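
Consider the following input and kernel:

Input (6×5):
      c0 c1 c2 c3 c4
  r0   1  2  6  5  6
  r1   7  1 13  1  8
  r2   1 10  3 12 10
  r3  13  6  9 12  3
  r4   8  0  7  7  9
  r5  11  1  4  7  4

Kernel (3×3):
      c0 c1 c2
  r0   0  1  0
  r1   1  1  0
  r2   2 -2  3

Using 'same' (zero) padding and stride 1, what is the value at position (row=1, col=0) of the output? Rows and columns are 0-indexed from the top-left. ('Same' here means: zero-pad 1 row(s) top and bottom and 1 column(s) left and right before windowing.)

The receptive field on the zero-padded input at this output position is [0 1 2 / 0 7 1 / 0 1 10]. Elementwise product with the kernel and sum: 1·1 + 0·1 + 7·1 + 0·2 + 1·-2 + 10·3.

36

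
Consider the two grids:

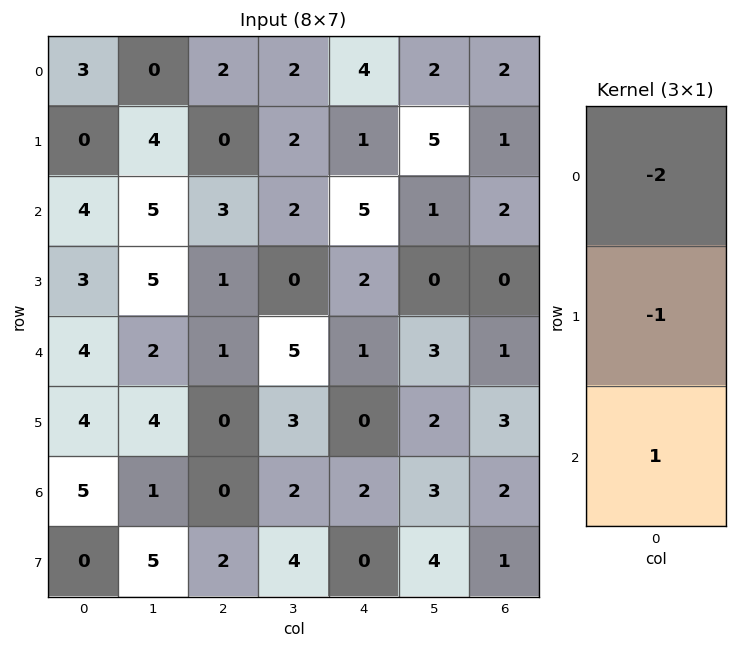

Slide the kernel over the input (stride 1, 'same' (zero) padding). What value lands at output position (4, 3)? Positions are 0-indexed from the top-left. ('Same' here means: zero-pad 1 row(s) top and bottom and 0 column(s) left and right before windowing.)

The receptive field on the zero-padded input at this output position is [0 / 5 / 3]. Elementwise product with the kernel and sum: 0·-2 + 5·-1 + 3·1.

-2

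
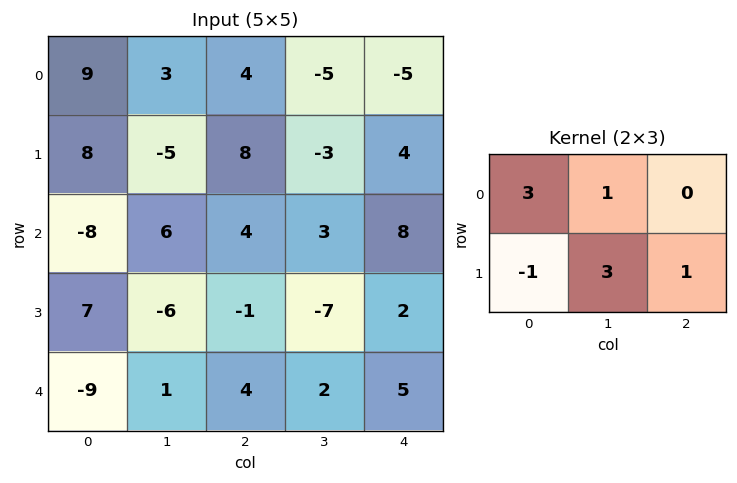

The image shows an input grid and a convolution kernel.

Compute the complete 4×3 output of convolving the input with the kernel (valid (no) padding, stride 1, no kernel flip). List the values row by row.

15 39 -6
49 2 34
-44 18 -3
31 -6 -3

Output[0,0]: The receptive field on the input at this output position is [9 3 4 / 8 -5 8]. Elementwise product with the kernel and sum: 9·3 + 3·1 + 8·-1 + -5·3 + 8·1.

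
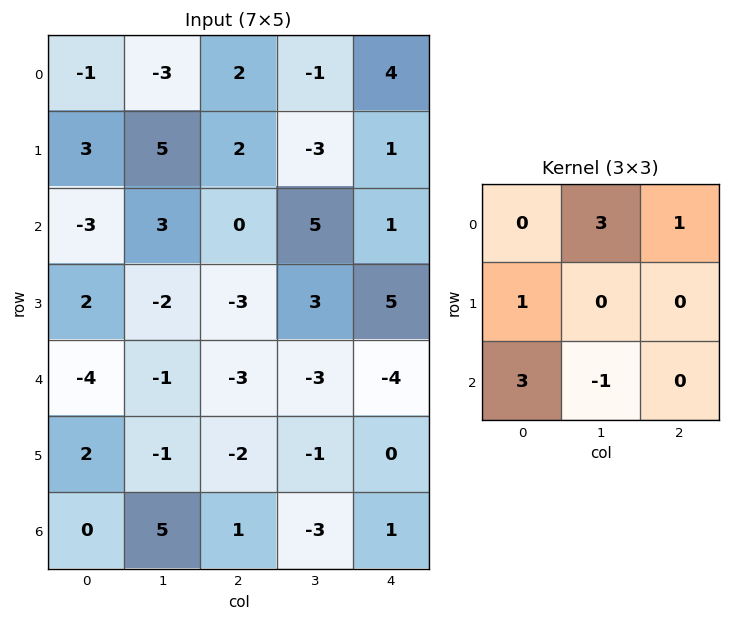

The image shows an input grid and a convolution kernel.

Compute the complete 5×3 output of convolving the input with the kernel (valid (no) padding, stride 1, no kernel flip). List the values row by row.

Output[0,0]: The receptive field on the input at this output position is [-1 -3 2 / 3 5 2 / -3 3 0]. Elementwise product with the kernel and sum: -3·3 + 2·1 + 3·1 + -3·3 + 3·-1.

-16 19 -2
22 3 -20
0 3 7
-6 -8 6
-9 1 -9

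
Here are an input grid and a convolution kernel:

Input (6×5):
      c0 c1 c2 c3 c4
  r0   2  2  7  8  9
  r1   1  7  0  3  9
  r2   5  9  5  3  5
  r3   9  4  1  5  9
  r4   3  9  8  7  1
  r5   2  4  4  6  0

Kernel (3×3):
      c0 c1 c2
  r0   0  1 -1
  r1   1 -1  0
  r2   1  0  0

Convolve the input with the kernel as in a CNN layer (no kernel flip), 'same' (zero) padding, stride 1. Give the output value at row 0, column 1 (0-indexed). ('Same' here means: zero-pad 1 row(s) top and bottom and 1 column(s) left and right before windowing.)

1

The receptive field on the zero-padded input at this output position is [0 0 0 / 2 2 7 / 1 7 0]. Elementwise product with the kernel and sum: 0·1 + 0·-1 + 2·1 + 2·-1 + 1·1.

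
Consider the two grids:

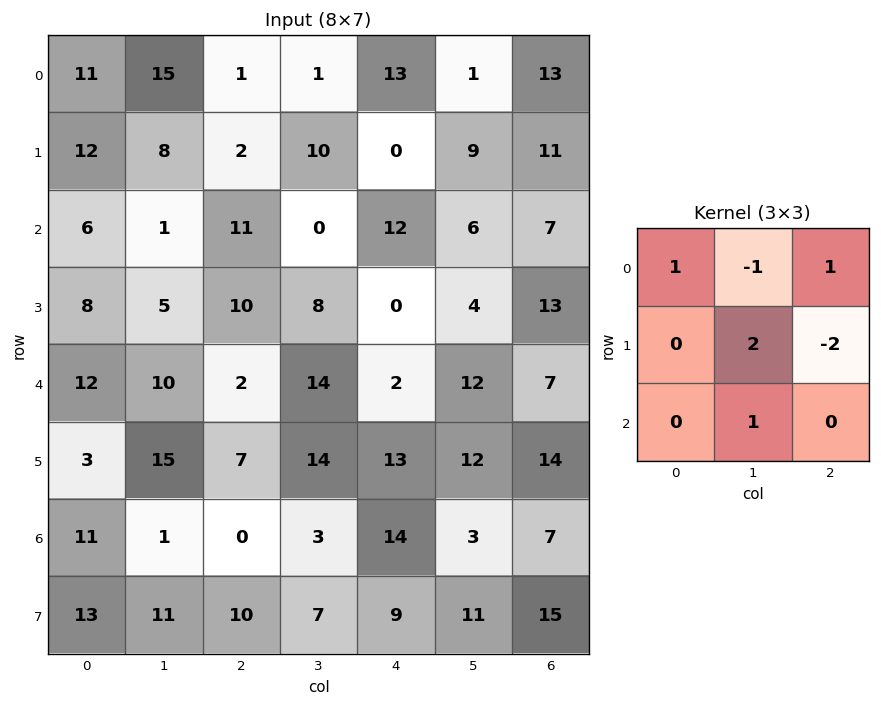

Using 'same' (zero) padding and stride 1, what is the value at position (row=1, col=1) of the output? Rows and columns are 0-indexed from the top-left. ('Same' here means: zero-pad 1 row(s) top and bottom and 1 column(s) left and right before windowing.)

The receptive field on the zero-padded input at this output position is [11 15 1 / 12 8 2 / 6 1 11]. Elementwise product with the kernel and sum: 11·1 + 15·-1 + 1·1 + 8·2 + 2·-2 + 1·1.

10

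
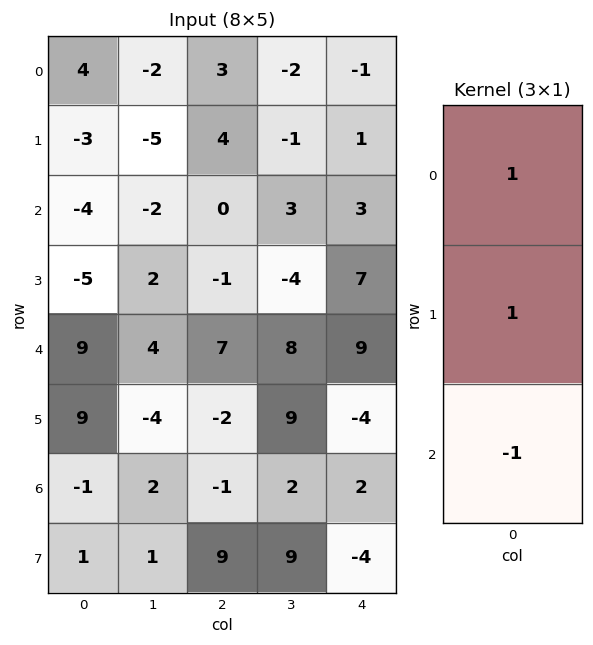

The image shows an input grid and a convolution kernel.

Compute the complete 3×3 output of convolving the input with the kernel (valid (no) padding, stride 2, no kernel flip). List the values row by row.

Output[0,0]: The receptive field on the input at this output position is [4 / -3 / -4]. Elementwise product with the kernel and sum: 4·1 + -3·1 + -4·-1.
Output[0,1]: The receptive field on the input at this output position is [3 / 4 / 0]. Elementwise product with the kernel and sum: 3·1 + 4·1 + 0·-1.

5 7 -3
-18 -8 1
19 6 3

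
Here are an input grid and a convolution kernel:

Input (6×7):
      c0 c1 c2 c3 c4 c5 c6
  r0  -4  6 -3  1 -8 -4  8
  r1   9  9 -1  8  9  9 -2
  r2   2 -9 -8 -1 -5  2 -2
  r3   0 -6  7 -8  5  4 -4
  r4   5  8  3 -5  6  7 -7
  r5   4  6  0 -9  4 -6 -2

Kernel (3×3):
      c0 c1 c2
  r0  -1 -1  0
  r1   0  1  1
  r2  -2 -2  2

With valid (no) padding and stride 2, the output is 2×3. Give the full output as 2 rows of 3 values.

Output[0,0]: The receptive field on the input at this output position is [-4 6 -3 / 9 9 -1 / 2 -9 -8]. Elementwise product with the kernel and sum: -4·-1 + 6·-1 + 9·1 + -1·1 + 2·-2 + -9·-2 + -8·2.
Output[0,1]: The receptive field on the input at this output position is [-3 1 -8 / -1 8 9 / -8 -1 -5]. Elementwise product with the kernel and sum: -3·-1 + 1·-1 + 8·1 + 9·1 + -8·-2 + -1·-2 + -5·2.

4 27 21
-12 22 -37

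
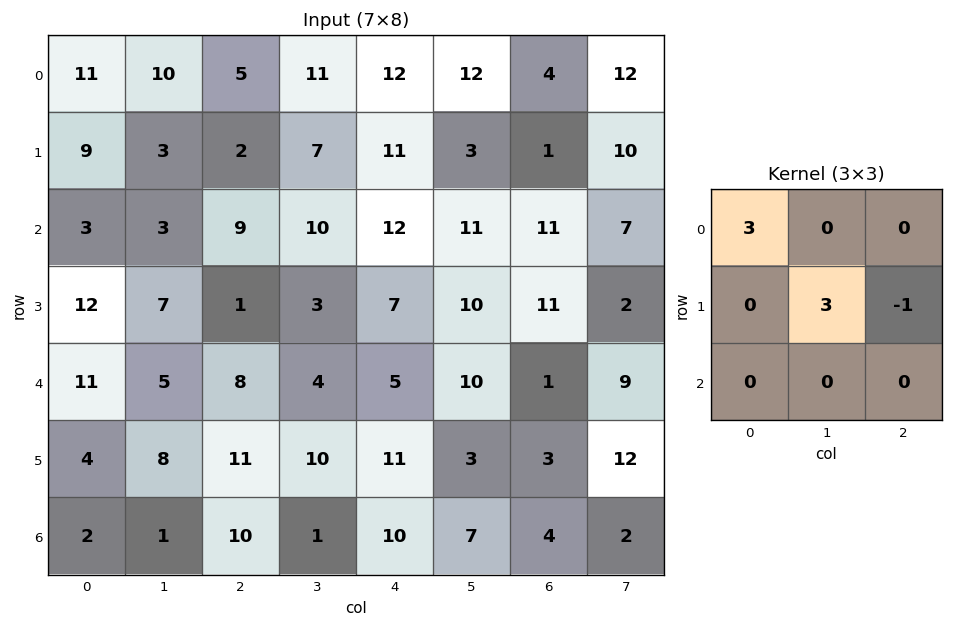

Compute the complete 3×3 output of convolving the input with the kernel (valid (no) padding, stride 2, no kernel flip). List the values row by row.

Output[0,0]: The receptive field on the input at this output position is [11 10 5 / 9 3 2 / 3 3 9]. Elementwise product with the kernel and sum: 11·3 + 3·3 + 2·-1.
Output[0,1]: The receptive field on the input at this output position is [5 11 12 / 2 7 11 / 9 10 12]. Elementwise product with the kernel and sum: 5·3 + 7·3 + 11·-1.

40 25 44
29 29 55
46 43 21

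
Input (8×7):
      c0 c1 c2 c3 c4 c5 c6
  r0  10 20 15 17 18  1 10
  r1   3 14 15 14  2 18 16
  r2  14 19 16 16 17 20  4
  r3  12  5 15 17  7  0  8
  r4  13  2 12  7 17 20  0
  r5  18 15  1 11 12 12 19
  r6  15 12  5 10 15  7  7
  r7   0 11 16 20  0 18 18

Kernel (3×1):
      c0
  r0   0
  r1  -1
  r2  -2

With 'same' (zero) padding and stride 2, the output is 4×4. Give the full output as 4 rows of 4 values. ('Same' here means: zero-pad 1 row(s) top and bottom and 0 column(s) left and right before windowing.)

Output[0,0]: The receptive field on the zero-padded input at this output position is [0 / 10 / 3]. Elementwise product with the kernel and sum: 10·-1 + 3·-2.
Output[0,1]: The receptive field on the zero-padded input at this output position is [0 / 15 / 15]. Elementwise product with the kernel and sum: 15·-1 + 15·-2.

-16 -45 -22 -42
-38 -46 -31 -20
-49 -14 -41 -38
-15 -37 -15 -43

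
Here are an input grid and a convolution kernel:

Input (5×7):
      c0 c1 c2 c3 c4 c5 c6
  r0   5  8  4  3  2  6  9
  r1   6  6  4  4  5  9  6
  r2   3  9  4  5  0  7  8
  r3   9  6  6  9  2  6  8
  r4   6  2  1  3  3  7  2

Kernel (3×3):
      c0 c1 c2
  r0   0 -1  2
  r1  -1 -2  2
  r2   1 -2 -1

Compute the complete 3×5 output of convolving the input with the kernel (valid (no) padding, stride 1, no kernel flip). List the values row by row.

-29 -8 -7 12 -21
-20 -18 -22 21 -13
-9 3 -33 3 -2

Output[0,0]: The receptive field on the input at this output position is [5 8 4 / 6 6 4 / 3 9 4]. Elementwise product with the kernel and sum: 8·-1 + 4·2 + 6·-1 + 6·-2 + 4·2 + 3·1 + 9·-2 + 4·-1.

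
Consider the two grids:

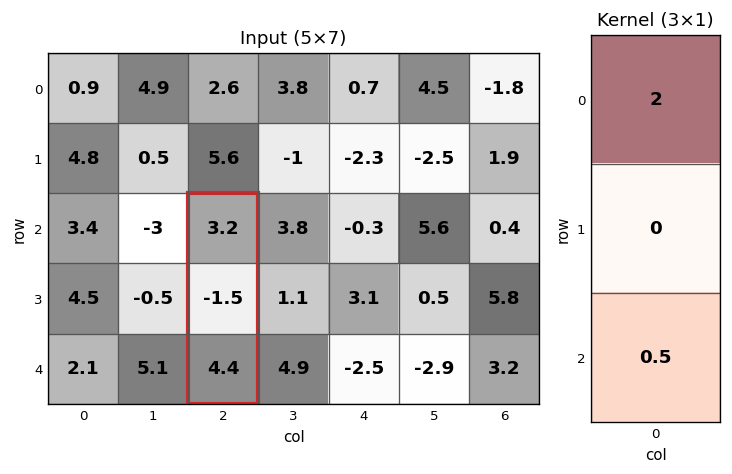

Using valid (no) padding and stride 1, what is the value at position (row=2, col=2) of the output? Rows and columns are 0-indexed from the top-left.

8.6

The receptive field on the input at this output position is [3.2 / -1.5 / 4.4]. Elementwise product with the kernel and sum: 3.2·2 + 4.4·0.5.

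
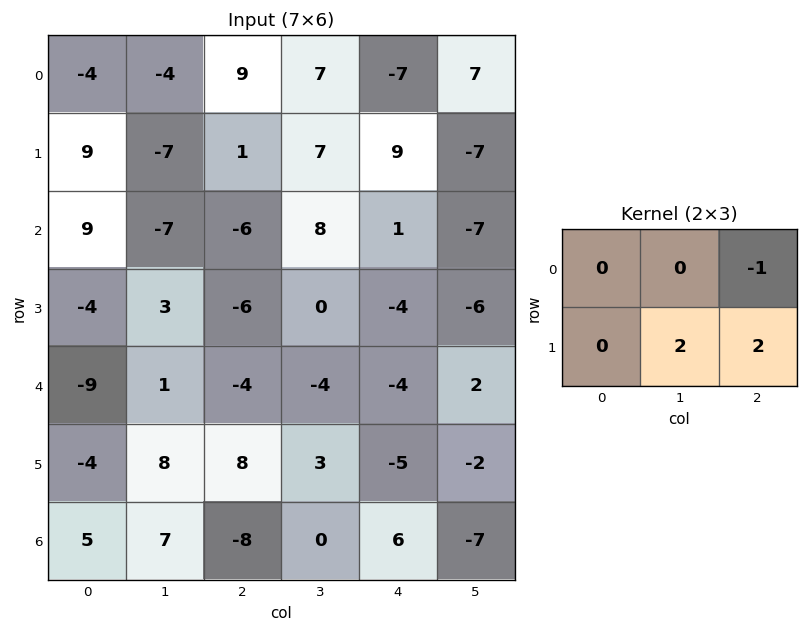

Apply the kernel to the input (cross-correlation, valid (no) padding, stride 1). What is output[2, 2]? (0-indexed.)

-9

The receptive field on the input at this output position is [-6 8 1 / -6 0 -4]. Elementwise product with the kernel and sum: 1·-1 + 0·2 + -4·2.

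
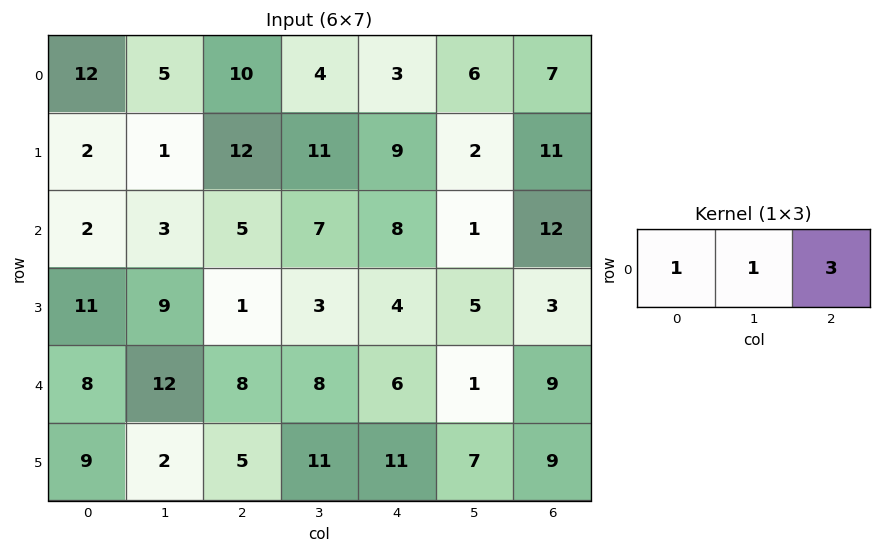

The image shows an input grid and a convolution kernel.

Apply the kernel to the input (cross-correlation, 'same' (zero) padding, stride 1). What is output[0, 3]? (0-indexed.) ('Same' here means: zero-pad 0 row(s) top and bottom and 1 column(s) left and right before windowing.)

The receptive field on the zero-padded input at this output position is [10 4 3]. Elementwise product with the kernel and sum: 10·1 + 4·1 + 3·3.

23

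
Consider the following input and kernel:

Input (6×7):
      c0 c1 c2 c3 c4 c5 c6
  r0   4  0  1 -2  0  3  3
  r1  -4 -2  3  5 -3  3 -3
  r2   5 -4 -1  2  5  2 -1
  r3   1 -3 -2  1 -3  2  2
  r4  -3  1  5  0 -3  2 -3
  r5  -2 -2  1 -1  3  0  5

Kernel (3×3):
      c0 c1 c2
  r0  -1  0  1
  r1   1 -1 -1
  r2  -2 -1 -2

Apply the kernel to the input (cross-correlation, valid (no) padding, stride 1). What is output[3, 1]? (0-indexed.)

5

The receptive field on the input at this output position is [-3 -2 1 / 1 5 0 / -2 1 -1]. Elementwise product with the kernel and sum: -3·-1 + 1·1 + 1·1 + 5·-1 + 0·-1 + -2·-2 + 1·-1 + -1·-2.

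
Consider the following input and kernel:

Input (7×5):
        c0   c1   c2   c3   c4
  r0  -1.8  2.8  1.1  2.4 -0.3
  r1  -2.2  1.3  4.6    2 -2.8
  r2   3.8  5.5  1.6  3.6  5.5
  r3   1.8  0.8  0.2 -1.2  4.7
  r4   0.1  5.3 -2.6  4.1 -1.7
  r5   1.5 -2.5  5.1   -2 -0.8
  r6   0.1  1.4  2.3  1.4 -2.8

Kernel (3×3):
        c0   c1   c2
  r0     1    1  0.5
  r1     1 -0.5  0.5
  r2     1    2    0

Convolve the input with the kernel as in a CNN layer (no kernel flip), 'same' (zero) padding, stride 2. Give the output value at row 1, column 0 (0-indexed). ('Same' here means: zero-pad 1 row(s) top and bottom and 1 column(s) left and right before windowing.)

The receptive field on the zero-padded input at this output position is [0 -2.2 1.3 / 0 3.8 5.5 / 0 1.8 0.8]. Elementwise product with the kernel and sum: 0·1 + -2.2·1 + 1.3·0.5 + 0·1 + 3.8·-0.5 + 5.5·0.5 + 0·1 + 1.8·2.

2.9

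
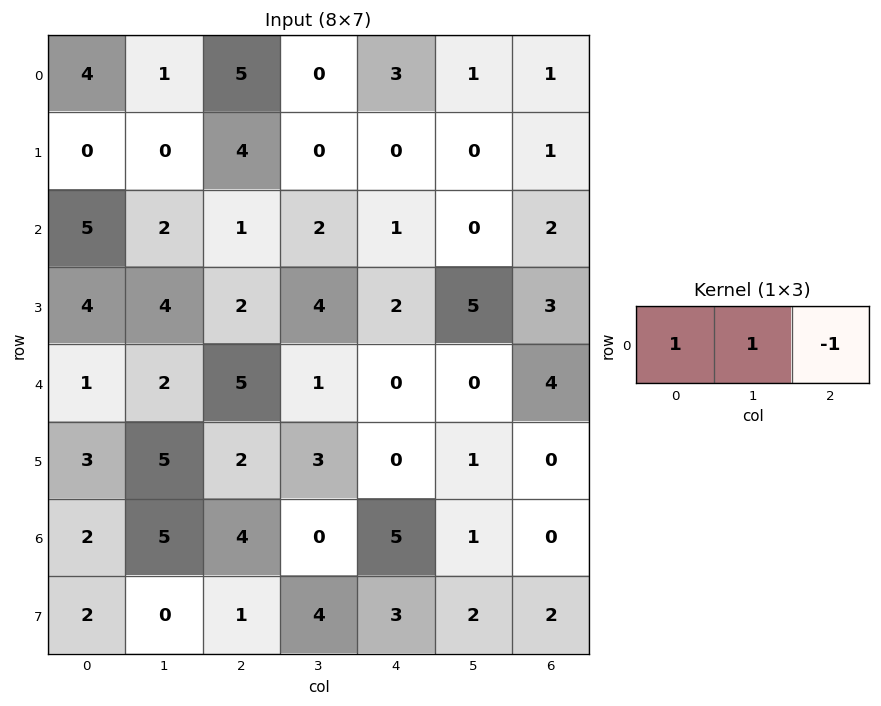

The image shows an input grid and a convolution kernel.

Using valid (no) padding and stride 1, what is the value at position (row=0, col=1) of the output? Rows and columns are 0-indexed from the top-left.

6

The receptive field on the input at this output position is [1 5 0]. Elementwise product with the kernel and sum: 1·1 + 5·1 + 0·-1.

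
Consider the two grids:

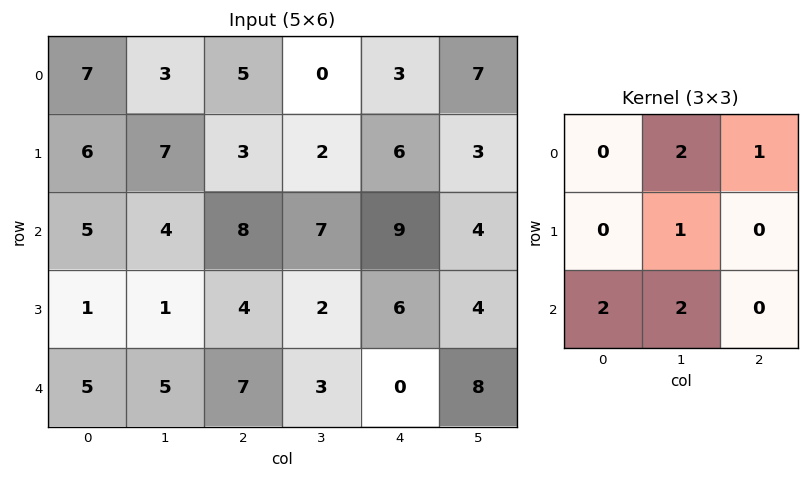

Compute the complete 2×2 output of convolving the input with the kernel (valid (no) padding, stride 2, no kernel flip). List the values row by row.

Output[0,0]: The receptive field on the input at this output position is [7 3 5 / 6 7 3 / 5 4 8]. Elementwise product with the kernel and sum: 3·2 + 5·1 + 7·1 + 5·2 + 4·2.

36 35
37 45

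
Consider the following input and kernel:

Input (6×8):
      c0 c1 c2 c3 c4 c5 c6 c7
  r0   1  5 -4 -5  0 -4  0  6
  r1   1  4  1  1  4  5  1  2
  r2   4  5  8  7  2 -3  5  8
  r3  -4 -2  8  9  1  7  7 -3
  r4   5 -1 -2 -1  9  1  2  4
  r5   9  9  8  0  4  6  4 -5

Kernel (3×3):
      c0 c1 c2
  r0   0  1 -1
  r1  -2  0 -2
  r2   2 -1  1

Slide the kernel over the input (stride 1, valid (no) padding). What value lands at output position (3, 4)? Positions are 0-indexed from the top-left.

-16

The receptive field on the input at this output position is [1 7 7 / 9 1 2 / 4 6 4]. Elementwise product with the kernel and sum: 7·1 + 7·-1 + 9·-2 + 2·-2 + 4·2 + 6·-1 + 4·1.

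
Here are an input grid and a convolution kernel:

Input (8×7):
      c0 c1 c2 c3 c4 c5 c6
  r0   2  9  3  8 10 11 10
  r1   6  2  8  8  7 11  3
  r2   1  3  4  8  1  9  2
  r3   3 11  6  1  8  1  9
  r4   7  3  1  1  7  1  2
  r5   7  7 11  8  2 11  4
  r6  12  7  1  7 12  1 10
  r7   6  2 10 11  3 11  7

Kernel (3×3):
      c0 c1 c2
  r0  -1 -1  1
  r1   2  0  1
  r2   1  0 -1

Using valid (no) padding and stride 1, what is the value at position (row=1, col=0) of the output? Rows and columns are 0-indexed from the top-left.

The receptive field on the input at this output position is [6 2 8 / 1 3 4 / 3 11 6]. Elementwise product with the kernel and sum: 6·-1 + 2·-1 + 8·1 + 1·2 + 4·1 + 3·1 + 6·-1.

3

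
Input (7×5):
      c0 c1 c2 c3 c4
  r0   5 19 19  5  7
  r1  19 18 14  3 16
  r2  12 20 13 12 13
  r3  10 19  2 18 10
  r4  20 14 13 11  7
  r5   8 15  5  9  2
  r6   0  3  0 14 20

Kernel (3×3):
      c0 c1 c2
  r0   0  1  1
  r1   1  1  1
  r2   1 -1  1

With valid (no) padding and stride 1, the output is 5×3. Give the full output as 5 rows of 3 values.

Output[0,0]: The receptive field on the input at this output position is [5 19 19 / 19 18 14 / 12 20 13]. Elementwise product with the kernel and sum: 19·1 + 19·1 + 19·1 + 18·1 + 14·1 + 12·1 + 20·-1 + 13·1.

94 78 59
70 97 51
83 76 64
66 77 57
52 70 40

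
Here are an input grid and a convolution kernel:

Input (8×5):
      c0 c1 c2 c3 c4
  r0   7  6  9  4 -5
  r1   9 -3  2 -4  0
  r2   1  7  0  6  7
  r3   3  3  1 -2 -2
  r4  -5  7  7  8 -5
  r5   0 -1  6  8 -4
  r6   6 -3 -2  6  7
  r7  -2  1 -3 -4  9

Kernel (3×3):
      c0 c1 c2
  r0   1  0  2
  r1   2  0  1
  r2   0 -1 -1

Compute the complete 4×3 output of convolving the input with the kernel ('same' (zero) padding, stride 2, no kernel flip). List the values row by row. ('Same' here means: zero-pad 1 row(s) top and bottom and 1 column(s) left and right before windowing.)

0 18 8
-5 10 10
14 7 18
-4 22 11

Output[0,0]: The receptive field on the zero-padded input at this output position is [0 0 0 / 0 7 6 / 0 9 -3]. Elementwise product with the kernel and sum: 0·1 + 0·2 + 0·2 + 6·1 + 9·-1 + -3·-1.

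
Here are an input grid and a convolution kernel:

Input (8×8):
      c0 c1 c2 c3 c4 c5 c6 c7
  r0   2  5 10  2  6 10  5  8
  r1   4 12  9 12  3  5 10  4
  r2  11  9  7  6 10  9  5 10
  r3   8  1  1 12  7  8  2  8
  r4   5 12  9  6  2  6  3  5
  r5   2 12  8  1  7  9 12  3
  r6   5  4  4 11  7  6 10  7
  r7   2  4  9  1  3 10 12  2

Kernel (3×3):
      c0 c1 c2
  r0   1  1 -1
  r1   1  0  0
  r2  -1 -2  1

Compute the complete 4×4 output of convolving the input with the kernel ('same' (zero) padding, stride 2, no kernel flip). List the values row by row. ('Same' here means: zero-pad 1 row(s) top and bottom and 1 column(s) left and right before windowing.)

Output[0,0]: The receptive field on the zero-padded input at this output position is [0 0 0 / 0 2 5 / 0 4 12]. Elementwise product with the kernel and sum: 0·1 + 0·1 + 0·-1 + 0·1 + 0·-1 + 4·-2 + 12·1.

4 -13 -11 -11
-23 27 -2 16
15 -25 11 -22
-10 2 13 -8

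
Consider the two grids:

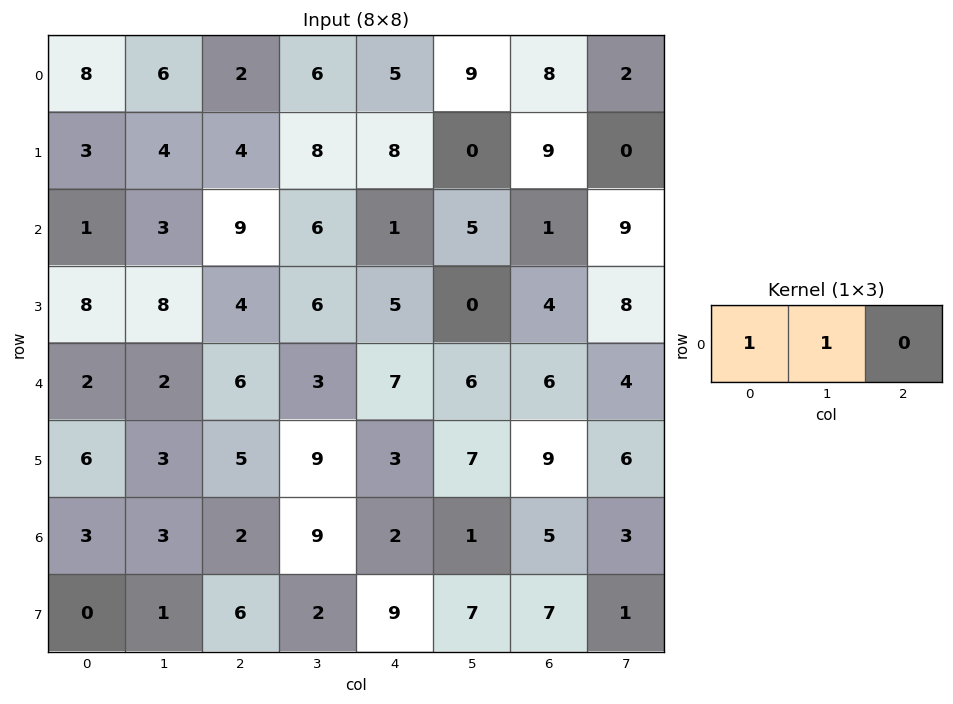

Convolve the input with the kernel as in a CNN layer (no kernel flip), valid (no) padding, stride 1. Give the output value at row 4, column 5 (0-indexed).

The receptive field on the input at this output position is [6 6 4]. Elementwise product with the kernel and sum: 6·1 + 6·1.

12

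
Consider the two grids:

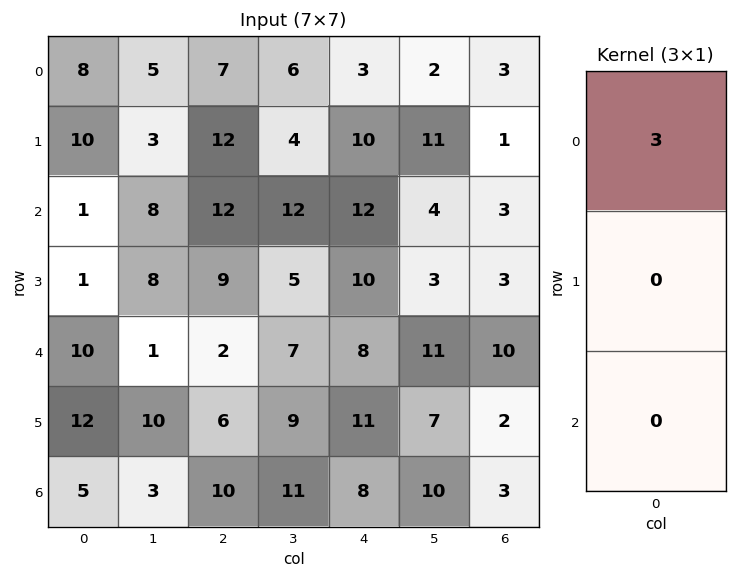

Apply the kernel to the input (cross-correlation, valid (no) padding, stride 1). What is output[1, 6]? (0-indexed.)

3

The receptive field on the input at this output position is [1 / 3 / 3]. Elementwise product with the kernel and sum: 1·3.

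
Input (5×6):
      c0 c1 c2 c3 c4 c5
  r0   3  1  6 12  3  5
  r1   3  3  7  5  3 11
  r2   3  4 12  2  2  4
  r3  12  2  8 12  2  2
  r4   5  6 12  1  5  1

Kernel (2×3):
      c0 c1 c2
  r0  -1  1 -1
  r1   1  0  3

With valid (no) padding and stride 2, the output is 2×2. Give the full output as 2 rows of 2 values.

Output[0,0]: The receptive field on the input at this output position is [3 1 6 / 3 3 7]. Elementwise product with the kernel and sum: 3·-1 + 1·1 + 6·-1 + 3·1 + 7·3.
Output[0,1]: The receptive field on the input at this output position is [6 12 3 / 7 5 3]. Elementwise product with the kernel and sum: 6·-1 + 12·1 + 3·-1 + 7·1 + 3·3.

16 19
25 2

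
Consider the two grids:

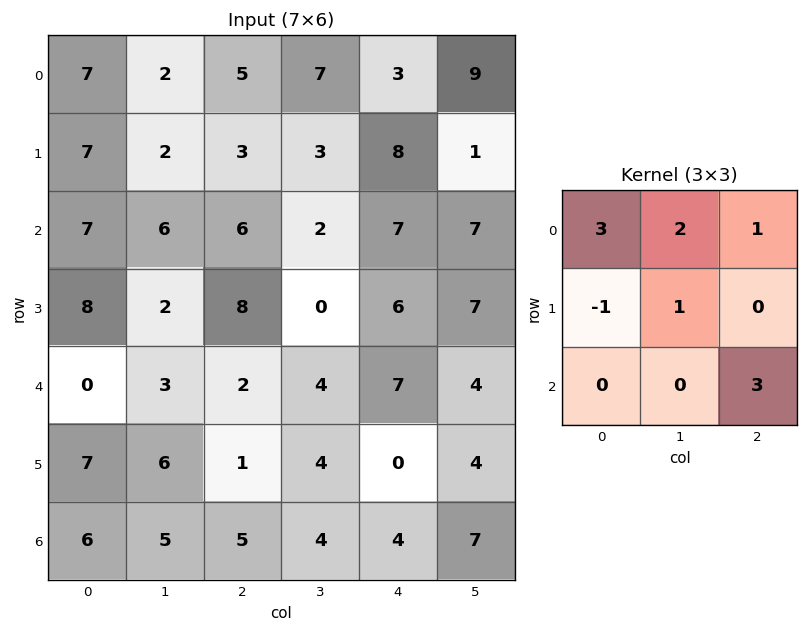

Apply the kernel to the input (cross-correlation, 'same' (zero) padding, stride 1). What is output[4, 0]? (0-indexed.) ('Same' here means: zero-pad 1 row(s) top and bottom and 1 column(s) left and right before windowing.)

The receptive field on the zero-padded input at this output position is [0 8 2 / 0 0 3 / 0 7 6]. Elementwise product with the kernel and sum: 0·3 + 8·2 + 2·1 + 0·-1 + 0·1 + 6·3.

36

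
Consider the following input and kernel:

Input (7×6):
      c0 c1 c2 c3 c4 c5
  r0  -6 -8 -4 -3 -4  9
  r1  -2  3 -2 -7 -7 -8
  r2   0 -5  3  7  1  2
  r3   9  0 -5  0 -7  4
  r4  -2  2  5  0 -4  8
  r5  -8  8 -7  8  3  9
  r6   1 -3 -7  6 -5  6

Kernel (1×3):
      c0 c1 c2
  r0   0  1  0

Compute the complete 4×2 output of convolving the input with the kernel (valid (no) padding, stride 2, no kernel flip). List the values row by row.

Output[0,0]: The receptive field on the input at this output position is [-6 -8 -4]. Elementwise product with the kernel and sum: -8·1.

-8 -3
-5 7
2 0
-3 6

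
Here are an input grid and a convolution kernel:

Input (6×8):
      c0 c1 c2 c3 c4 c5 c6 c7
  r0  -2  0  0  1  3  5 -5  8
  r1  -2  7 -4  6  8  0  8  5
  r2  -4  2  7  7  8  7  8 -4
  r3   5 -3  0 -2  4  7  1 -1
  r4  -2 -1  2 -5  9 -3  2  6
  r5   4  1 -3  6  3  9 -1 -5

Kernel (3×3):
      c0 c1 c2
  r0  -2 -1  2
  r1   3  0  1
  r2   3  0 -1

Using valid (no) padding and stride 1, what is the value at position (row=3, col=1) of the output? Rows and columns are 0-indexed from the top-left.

The receptive field on the input at this output position is [-3 0 -2 / -1 2 -5 / 1 -3 6]. Elementwise product with the kernel and sum: -3·-2 + 0·-1 + -2·2 + -1·3 + -5·1 + 1·3 + 6·-1.

-9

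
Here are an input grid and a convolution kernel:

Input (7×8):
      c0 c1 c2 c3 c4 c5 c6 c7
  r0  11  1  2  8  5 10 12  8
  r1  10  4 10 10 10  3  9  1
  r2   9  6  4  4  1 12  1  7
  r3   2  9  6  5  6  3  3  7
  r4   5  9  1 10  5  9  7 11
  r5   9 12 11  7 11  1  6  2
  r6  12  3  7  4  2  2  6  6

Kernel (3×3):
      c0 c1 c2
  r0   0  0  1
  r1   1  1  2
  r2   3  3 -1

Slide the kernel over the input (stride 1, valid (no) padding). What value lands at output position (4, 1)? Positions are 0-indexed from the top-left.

The receptive field on the input at this output position is [9 1 10 / 12 11 7 / 3 7 4]. Elementwise product with the kernel and sum: 10·1 + 12·1 + 11·1 + 7·2 + 3·3 + 7·3 + 4·-1.

73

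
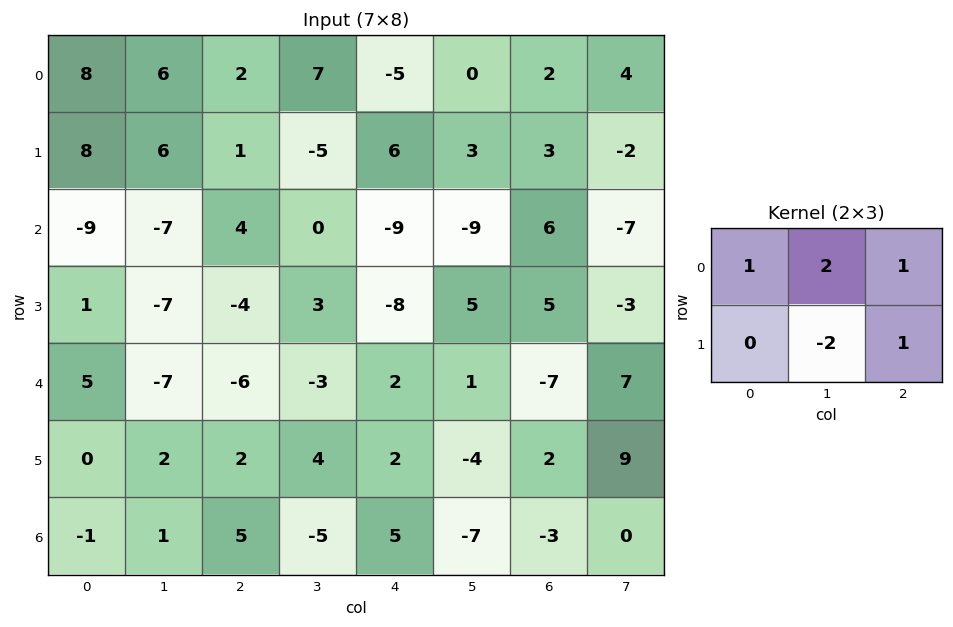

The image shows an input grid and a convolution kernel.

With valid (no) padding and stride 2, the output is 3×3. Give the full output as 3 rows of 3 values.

11 27 -6
-9 -19 -26
-17 -16 7

Output[0,0]: The receptive field on the input at this output position is [8 6 2 / 8 6 1]. Elementwise product with the kernel and sum: 8·1 + 6·2 + 2·1 + 6·-2 + 1·1.
Output[0,1]: The receptive field on the input at this output position is [2 7 -5 / 1 -5 6]. Elementwise product with the kernel and sum: 2·1 + 7·2 + -5·1 + -5·-2 + 6·1.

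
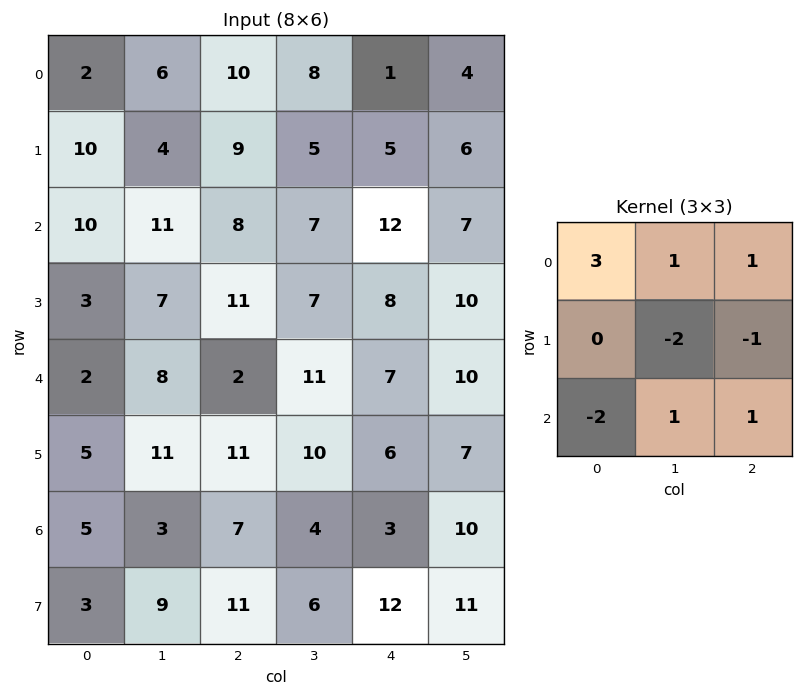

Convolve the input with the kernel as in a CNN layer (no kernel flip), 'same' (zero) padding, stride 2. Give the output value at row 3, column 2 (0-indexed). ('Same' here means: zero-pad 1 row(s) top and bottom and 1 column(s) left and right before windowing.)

38

The receptive field on the zero-padded input at this output position is [10 6 7 / 4 3 10 / 6 12 11]. Elementwise product with the kernel and sum: 10·3 + 6·1 + 7·1 + 3·-2 + 10·-1 + 6·-2 + 12·1 + 11·1.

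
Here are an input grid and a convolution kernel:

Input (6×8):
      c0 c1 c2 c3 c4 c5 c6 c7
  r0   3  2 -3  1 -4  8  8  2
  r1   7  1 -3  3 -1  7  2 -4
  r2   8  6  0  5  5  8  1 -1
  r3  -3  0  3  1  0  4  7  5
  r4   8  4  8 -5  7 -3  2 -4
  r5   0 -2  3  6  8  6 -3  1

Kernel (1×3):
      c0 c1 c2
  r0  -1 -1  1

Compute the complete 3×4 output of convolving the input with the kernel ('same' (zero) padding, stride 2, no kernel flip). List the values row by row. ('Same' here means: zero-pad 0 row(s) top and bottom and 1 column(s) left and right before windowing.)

Output[0,0]: The receptive field on the zero-padded input at this output position is [0 3 2]. Elementwise product with the kernel and sum: 0·-1 + 3·-1 + 2·1.

-1 2 11 -14
-2 -1 -2 -10
-4 -17 -5 -3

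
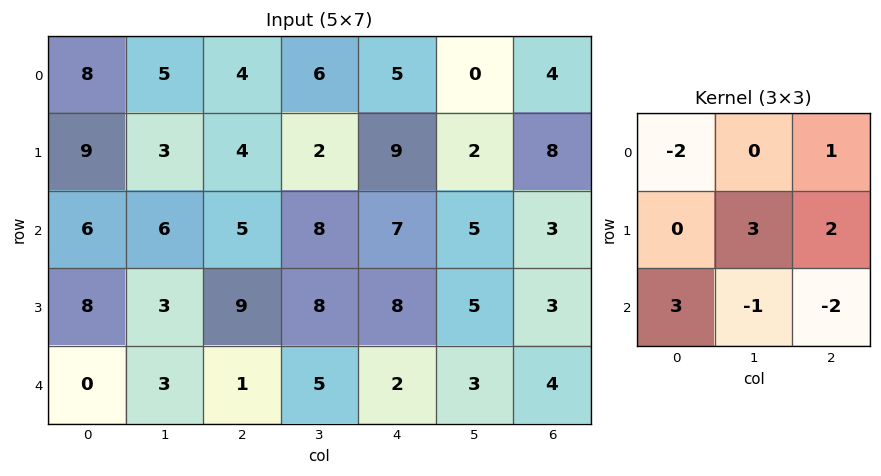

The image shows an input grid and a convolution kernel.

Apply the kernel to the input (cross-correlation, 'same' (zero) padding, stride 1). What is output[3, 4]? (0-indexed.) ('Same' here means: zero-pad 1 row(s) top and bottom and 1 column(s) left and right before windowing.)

30

The receptive field on the zero-padded input at this output position is [8 7 5 / 8 8 5 / 5 2 3]. Elementwise product with the kernel and sum: 8·-2 + 5·1 + 8·3 + 5·2 + 5·3 + 2·-1 + 3·-2.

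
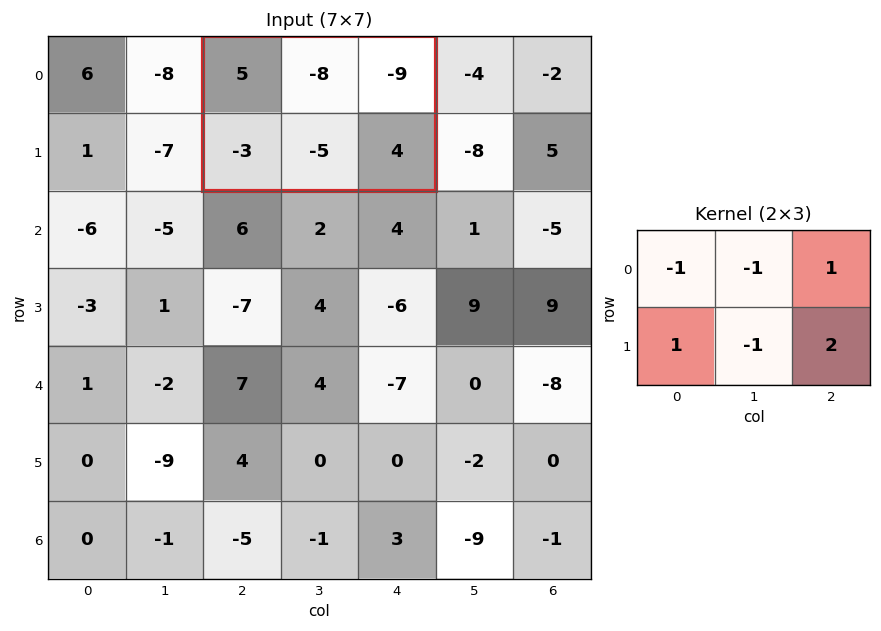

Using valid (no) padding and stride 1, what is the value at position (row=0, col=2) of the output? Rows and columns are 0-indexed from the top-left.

The receptive field on the input at this output position is [5 -8 -9 / -3 -5 4]. Elementwise product with the kernel and sum: 5·-1 + -8·-1 + -9·1 + -3·1 + -5·-1 + 4·2.

4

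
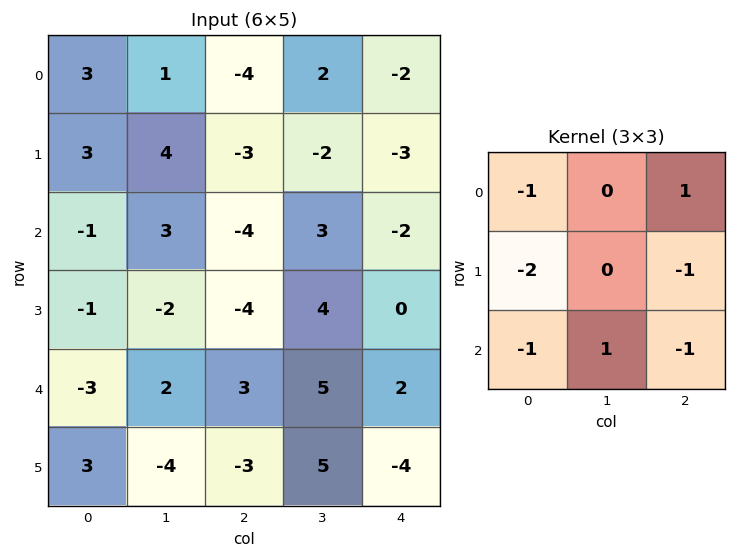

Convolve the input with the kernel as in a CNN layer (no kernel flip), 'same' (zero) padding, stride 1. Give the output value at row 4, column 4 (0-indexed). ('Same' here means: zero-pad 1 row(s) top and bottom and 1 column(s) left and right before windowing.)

The receptive field on the zero-padded input at this output position is [4 0 0 / 5 2 0 / 5 -4 0]. Elementwise product with the kernel and sum: 4·-1 + 0·1 + 5·-2 + 0·-1 + 5·-1 + -4·1 + 0·-1.

-23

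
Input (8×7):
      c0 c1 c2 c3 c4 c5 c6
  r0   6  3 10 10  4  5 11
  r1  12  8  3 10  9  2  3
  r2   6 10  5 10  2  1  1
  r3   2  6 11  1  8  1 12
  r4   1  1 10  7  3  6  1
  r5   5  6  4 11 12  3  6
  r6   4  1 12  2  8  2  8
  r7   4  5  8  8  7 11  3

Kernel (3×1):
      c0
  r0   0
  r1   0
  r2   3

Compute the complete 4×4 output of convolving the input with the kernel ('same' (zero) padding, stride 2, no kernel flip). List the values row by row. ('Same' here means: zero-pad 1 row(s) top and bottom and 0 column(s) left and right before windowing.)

Output[0,0]: The receptive field on the zero-padded input at this output position is [0 / 6 / 12]. Elementwise product with the kernel and sum: 12·3.

36 9 27 9
6 33 24 36
15 12 36 18
12 24 21 9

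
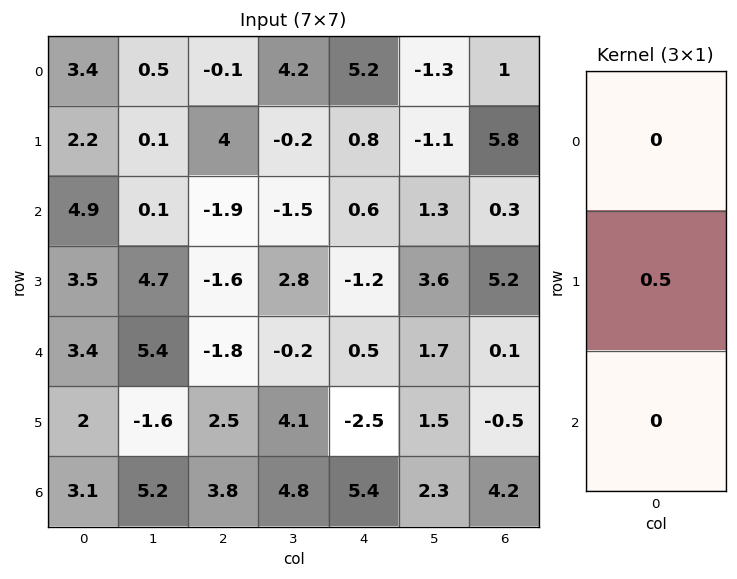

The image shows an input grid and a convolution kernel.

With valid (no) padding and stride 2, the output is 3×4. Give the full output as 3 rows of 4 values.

1.1 2 0.4 2.9
1.75 -0.8 -0.6 2.6
1 1.25 -1.25 -0.25

Output[0,0]: The receptive field on the input at this output position is [3.4 / 2.2 / 4.9]. Elementwise product with the kernel and sum: 2.2·0.5.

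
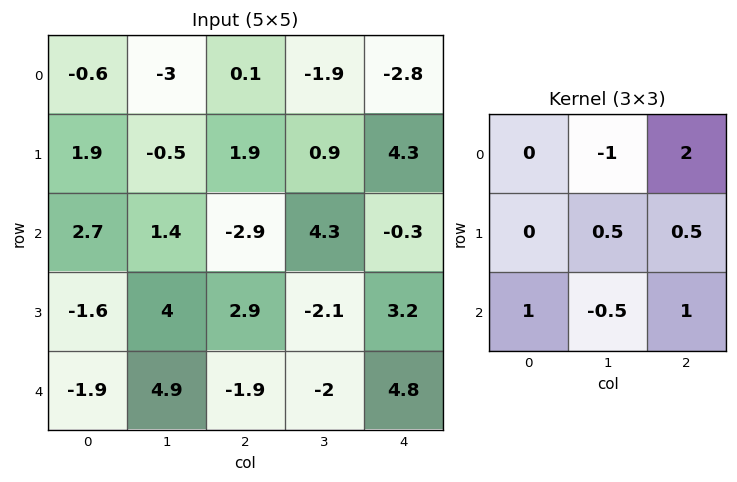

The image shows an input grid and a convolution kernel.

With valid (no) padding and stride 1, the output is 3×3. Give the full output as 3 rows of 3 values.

Output[0,0]: The receptive field on the input at this output position is [-0.6 -3 0.1 / 1.9 -0.5 1.9 / 2.7 1.4 -2.9]. Elementwise product with the kernel and sum: -3·-1 + 0.1·2 + -0.5·0.5 + 1.9·0.5 + 2.7·1 + 1.4·-0.5 + -2.9·1.

3 4.65 -6.45
2.85 1.05 16.85
-10 15.75 -0.45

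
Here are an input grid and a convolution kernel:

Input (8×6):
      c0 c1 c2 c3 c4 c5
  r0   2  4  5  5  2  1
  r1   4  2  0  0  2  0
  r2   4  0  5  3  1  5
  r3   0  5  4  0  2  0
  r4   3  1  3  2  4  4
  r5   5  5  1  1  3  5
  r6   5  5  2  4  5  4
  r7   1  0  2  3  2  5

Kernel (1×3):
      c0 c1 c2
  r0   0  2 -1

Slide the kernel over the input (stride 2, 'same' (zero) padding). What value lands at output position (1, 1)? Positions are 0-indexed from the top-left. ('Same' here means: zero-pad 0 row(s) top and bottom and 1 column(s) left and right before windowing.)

The receptive field on the zero-padded input at this output position is [0 5 3]. Elementwise product with the kernel and sum: 5·2 + 3·-1.

7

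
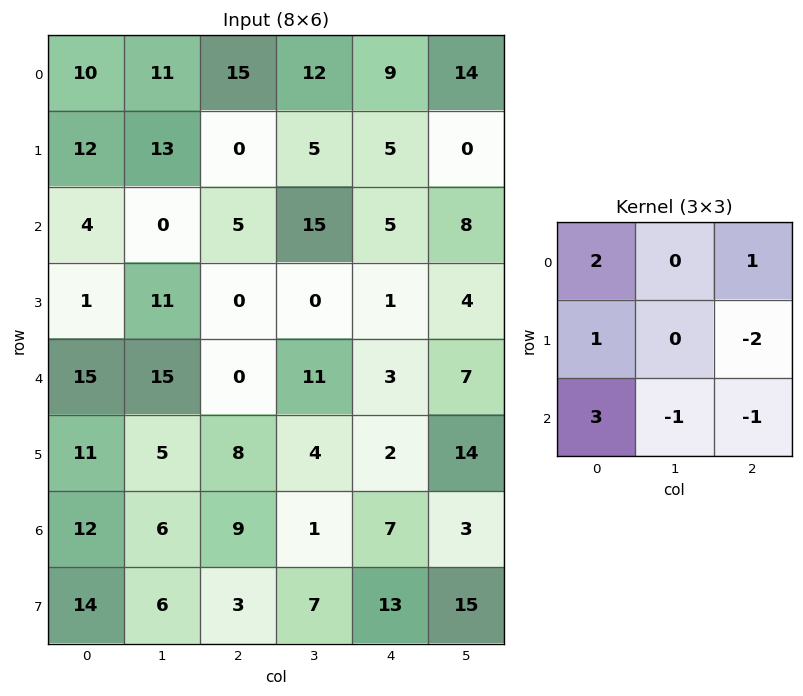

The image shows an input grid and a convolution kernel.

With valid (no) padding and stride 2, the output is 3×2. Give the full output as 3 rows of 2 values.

Output[0,0]: The receptive field on the input at this output position is [10 11 15 / 12 13 0 / 4 0 5]. Elementwise product with the kernel and sum: 10·2 + 15·1 + 12·1 + 0·-2 + 4·3 + 0·-1 + 5·-1.

54 24
44 -1
46 26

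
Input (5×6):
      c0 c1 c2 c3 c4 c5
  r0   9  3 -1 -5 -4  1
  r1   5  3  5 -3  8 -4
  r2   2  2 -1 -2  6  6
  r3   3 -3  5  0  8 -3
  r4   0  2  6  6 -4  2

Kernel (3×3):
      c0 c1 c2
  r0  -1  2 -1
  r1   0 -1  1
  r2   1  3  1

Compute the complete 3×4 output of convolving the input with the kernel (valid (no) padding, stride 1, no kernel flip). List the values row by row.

Output[0,0]: The receptive field on the input at this output position is [9 3 -1 / 5 3 5 / 2 2 -1]. Elementwise product with the kernel and sum: 9·-1 + 3·2 + -1·-1 + 3·-1 + 5·1 + 2·1 + 2·3 + -1·1.

7 -11 5 6
-8 21 2 44
23 19 19 -7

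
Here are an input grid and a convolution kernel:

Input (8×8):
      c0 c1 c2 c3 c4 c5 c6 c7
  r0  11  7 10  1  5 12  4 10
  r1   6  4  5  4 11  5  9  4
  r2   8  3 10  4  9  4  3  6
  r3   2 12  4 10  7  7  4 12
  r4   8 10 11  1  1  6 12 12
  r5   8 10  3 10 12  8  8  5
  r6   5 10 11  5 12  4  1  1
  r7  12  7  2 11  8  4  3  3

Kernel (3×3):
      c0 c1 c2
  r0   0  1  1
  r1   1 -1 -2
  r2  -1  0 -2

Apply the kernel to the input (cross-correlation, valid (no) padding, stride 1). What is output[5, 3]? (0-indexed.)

The receptive field on the input at this output position is [10 12 8 / 5 12 4 / 11 8 4]. Elementwise product with the kernel and sum: 12·1 + 8·1 + 5·1 + 12·-1 + 4·-2 + 11·-1 + 4·-2.

-14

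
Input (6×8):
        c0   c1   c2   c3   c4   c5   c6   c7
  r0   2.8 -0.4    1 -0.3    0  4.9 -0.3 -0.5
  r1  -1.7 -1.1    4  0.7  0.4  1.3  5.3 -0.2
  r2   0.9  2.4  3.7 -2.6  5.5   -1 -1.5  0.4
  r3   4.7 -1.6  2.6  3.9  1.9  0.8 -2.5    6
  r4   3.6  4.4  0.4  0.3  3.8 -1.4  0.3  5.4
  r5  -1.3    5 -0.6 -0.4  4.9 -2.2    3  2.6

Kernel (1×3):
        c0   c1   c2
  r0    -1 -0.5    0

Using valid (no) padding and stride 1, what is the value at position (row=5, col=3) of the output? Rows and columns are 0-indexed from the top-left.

The receptive field on the input at this output position is [-0.4 4.9 -2.2]. Elementwise product with the kernel and sum: -0.4·-1 + 4.9·-0.5.

-2.05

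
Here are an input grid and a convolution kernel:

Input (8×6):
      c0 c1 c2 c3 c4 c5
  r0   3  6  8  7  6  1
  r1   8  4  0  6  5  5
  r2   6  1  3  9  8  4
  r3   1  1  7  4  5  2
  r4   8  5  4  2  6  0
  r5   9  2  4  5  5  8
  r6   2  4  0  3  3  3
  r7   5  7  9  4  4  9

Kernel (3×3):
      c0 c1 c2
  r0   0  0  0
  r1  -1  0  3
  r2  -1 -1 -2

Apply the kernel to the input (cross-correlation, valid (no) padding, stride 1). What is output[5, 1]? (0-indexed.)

-19

The receptive field on the input at this output position is [2 4 5 / 4 0 3 / 7 9 4]. Elementwise product with the kernel and sum: 4·-1 + 3·3 + 7·-1 + 9·-1 + 4·-2.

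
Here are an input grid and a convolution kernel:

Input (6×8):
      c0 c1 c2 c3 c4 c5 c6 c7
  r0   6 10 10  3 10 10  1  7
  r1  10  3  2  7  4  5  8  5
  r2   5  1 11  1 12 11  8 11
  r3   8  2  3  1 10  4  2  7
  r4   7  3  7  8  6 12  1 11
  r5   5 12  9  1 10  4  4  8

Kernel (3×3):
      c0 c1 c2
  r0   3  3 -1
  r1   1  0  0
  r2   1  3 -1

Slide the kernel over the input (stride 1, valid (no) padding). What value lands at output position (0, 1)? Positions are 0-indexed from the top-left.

The receptive field on the input at this output position is [10 10 3 / 3 2 7 / 1 11 1]. Elementwise product with the kernel and sum: 10·3 + 10·3 + 3·-1 + 3·1 + 1·1 + 11·3 + 1·-1.

93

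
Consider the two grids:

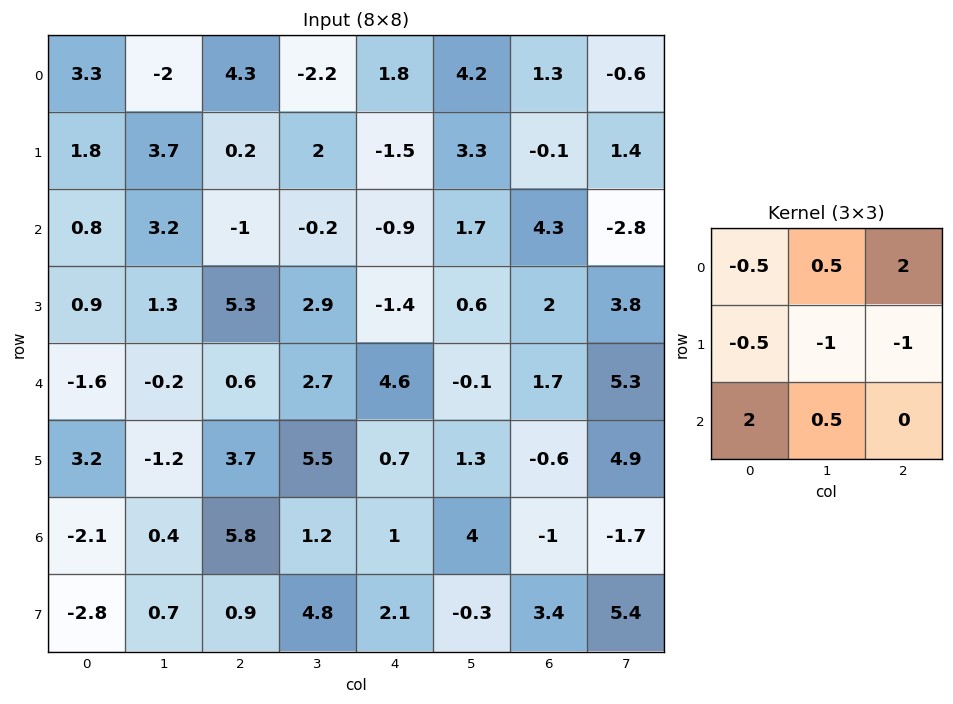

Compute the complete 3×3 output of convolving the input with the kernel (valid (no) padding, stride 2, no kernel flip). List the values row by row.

4.35 -2.35 0.4
-11.15 -3 17.15
-6.2 14.4 4

Output[0,0]: The receptive field on the input at this output position is [3.3 -2 4.3 / 1.8 3.7 0.2 / 0.8 3.2 -1]. Elementwise product with the kernel and sum: 3.3·-0.5 + -2·0.5 + 4.3·2 + 1.8·-0.5 + 3.7·-1 + 0.2·-1 + 0.8·2 + 3.2·0.5.
Output[0,1]: The receptive field on the input at this output position is [4.3 -2.2 1.8 / 0.2 2 -1.5 / -1 -0.2 -0.9]. Elementwise product with the kernel and sum: 4.3·-0.5 + -2.2·0.5 + 1.8·2 + 0.2·-0.5 + 2·-1 + -1.5·-1 + -1·2 + -0.2·0.5.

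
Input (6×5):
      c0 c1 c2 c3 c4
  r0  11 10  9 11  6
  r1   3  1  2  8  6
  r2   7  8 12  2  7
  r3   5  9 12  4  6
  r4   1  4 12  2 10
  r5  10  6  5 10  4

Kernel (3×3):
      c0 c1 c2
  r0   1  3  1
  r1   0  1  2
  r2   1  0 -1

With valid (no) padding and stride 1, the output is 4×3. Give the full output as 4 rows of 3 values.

50 72 73
33 36 54
65 68 43
77 61 53

Output[0,0]: The receptive field on the input at this output position is [11 10 9 / 3 1 2 / 7 8 12]. Elementwise product with the kernel and sum: 11·1 + 10·3 + 9·1 + 1·1 + 2·2 + 7·1 + 12·-1.
Output[0,1]: The receptive field on the input at this output position is [10 9 11 / 1 2 8 / 8 12 2]. Elementwise product with the kernel and sum: 10·1 + 9·3 + 11·1 + 2·1 + 8·2 + 8·1 + 2·-1.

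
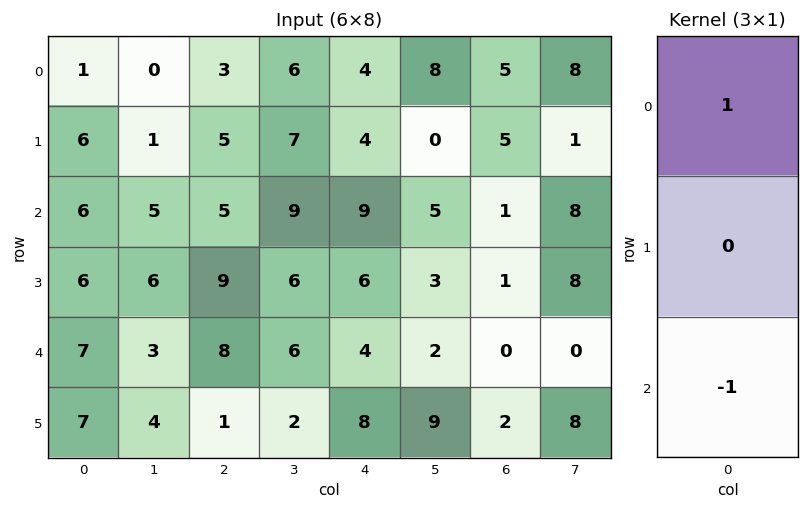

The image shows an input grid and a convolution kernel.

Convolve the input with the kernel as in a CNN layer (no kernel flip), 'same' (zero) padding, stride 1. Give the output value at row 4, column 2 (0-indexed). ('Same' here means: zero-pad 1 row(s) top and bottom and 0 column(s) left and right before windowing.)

8

The receptive field on the zero-padded input at this output position is [9 / 8 / 1]. Elementwise product with the kernel and sum: 9·1 + 1·-1.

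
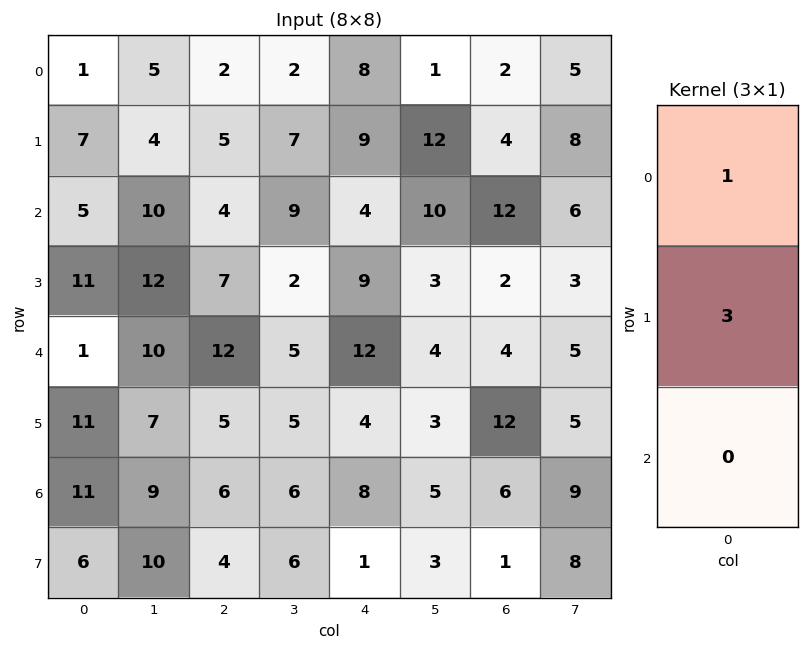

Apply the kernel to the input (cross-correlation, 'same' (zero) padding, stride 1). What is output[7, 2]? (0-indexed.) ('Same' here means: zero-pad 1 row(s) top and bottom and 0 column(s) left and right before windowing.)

18

The receptive field on the zero-padded input at this output position is [6 / 4 / 0]. Elementwise product with the kernel and sum: 6·1 + 4·3.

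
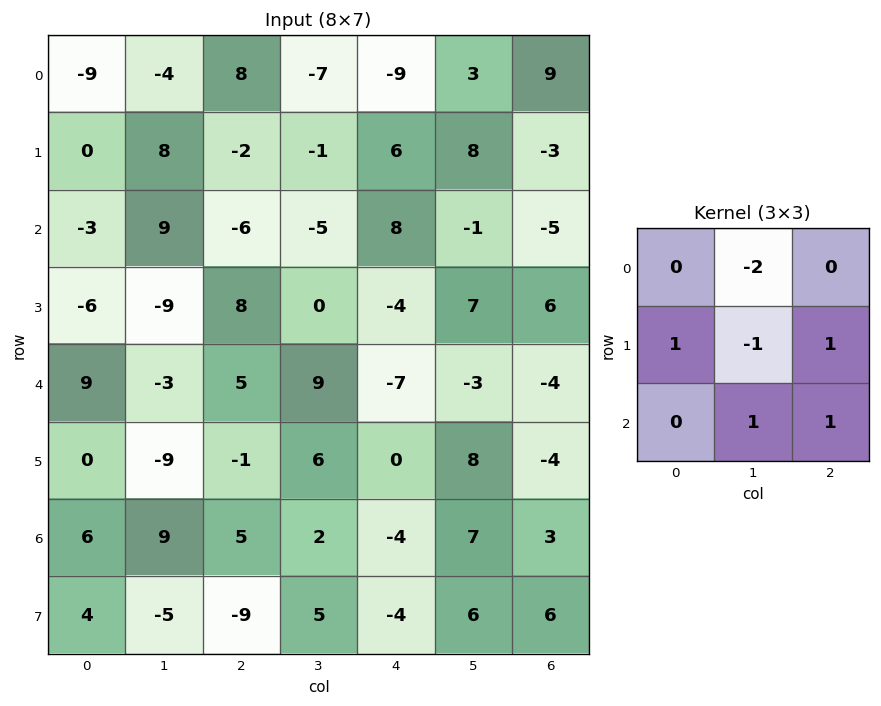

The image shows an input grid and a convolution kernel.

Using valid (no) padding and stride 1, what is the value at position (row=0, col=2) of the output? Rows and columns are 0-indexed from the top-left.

22

The receptive field on the input at this output position is [8 -7 -9 / -2 -1 6 / -6 -5 8]. Elementwise product with the kernel and sum: -7·-2 + -2·1 + -1·-1 + 6·1 + -5·1 + 8·1.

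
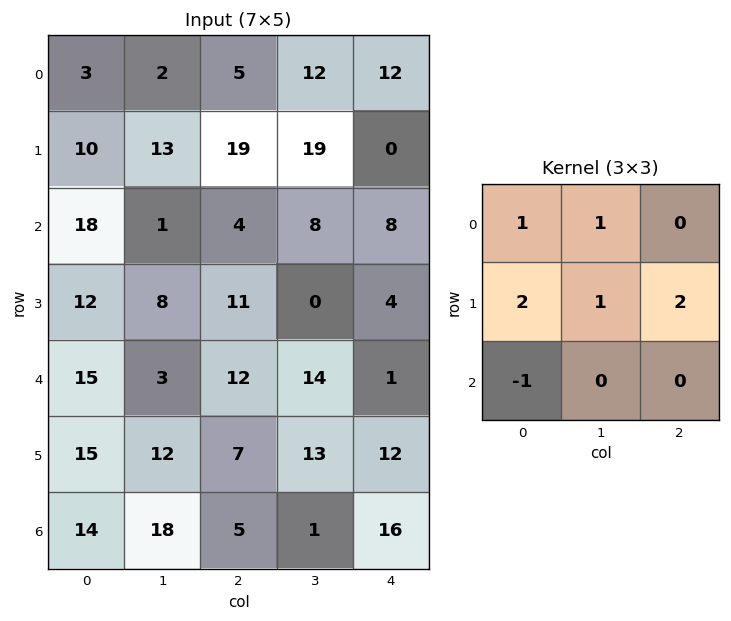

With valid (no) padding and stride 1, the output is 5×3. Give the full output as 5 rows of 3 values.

Output[0,0]: The receptive field on the input at this output position is [3 2 5 / 10 13 19 / 18 1 4]. Elementwise product with the kernel and sum: 3·1 + 2·1 + 10·2 + 13·1 + 19·2 + 18·-1.
Output[0,1]: The receptive field on the input at this output position is [2 5 12 / 13 19 19 / 1 4 8]. Elementwise product with the kernel and sum: 2·1 + 5·1 + 13·2 + 19·1 + 19·2 + 1·-1.

58 89 70
56 46 59
58 29 30
62 53 44
60 54 72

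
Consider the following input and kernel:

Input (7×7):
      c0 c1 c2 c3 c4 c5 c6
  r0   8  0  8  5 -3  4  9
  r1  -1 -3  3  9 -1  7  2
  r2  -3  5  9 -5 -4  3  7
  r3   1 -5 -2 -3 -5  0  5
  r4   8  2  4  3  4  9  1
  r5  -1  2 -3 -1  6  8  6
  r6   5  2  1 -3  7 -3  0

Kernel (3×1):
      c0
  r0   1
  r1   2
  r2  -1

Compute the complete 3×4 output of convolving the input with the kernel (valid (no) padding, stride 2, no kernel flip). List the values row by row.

9 5 -1 6
-9 1 -18 16
1 -3 9 13

Output[0,0]: The receptive field on the input at this output position is [8 / -1 / -3]. Elementwise product with the kernel and sum: 8·1 + -1·2 + -3·-1.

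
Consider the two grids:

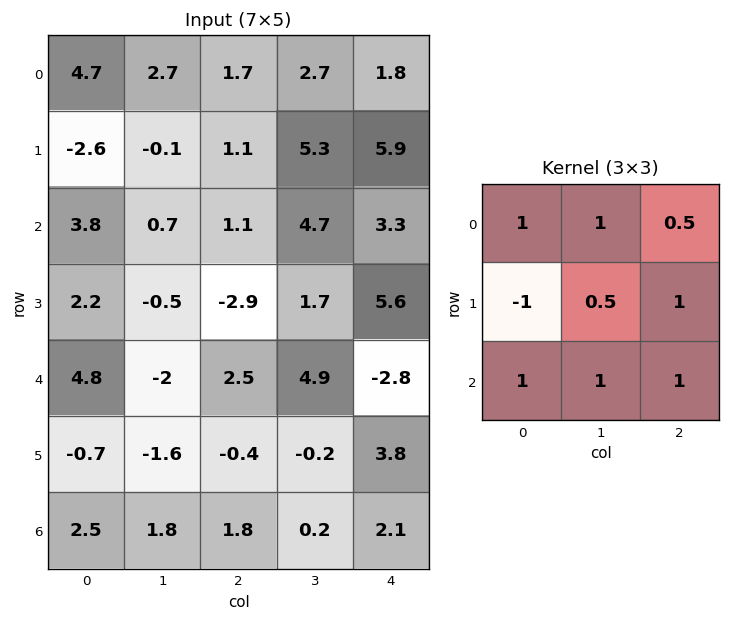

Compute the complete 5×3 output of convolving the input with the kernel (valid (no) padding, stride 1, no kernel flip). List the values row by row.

17.5 18.2 21.85
-5.7 6.5 18.3
5 10.3 21.4
-5.75 3.4 1.95
9.65 7.95 14.2

Output[0,0]: The receptive field on the input at this output position is [4.7 2.7 1.7 / -2.6 -0.1 1.1 / 3.8 0.7 1.1]. Elementwise product with the kernel and sum: 4.7·1 + 2.7·1 + 1.7·0.5 + -2.6·-1 + -0.1·0.5 + 1.1·1 + 3.8·1 + 0.7·1 + 1.1·1.
Output[0,1]: The receptive field on the input at this output position is [2.7 1.7 2.7 / -0.1 1.1 5.3 / 0.7 1.1 4.7]. Elementwise product with the kernel and sum: 2.7·1 + 1.7·1 + 2.7·0.5 + -0.1·-1 + 1.1·0.5 + 5.3·1 + 0.7·1 + 1.1·1 + 4.7·1.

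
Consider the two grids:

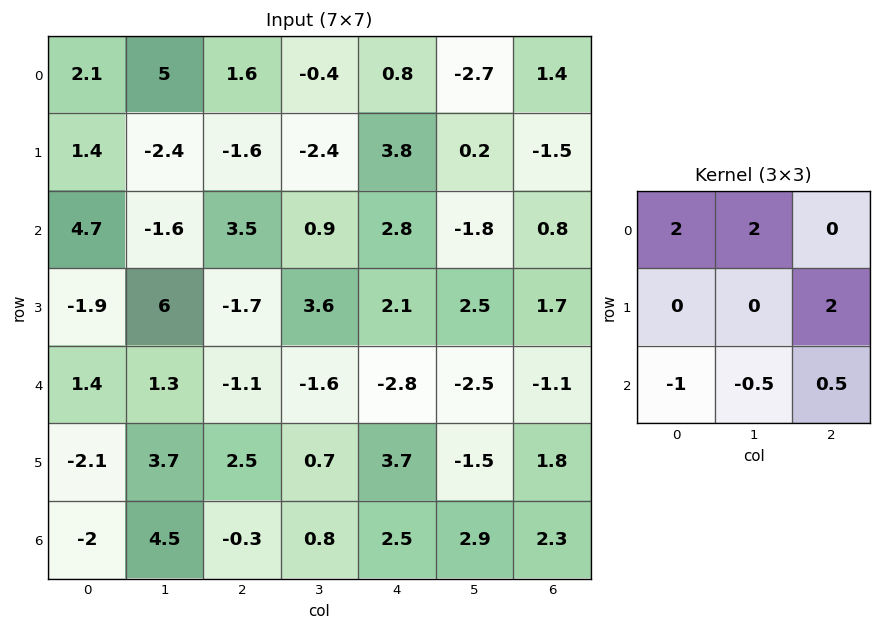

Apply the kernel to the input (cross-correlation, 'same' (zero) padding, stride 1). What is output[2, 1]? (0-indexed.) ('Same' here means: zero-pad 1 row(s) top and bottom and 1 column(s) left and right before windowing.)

The receptive field on the zero-padded input at this output position is [1.4 -2.4 -1.6 / 4.7 -1.6 3.5 / -1.9 6 -1.7]. Elementwise product with the kernel and sum: 1.4·2 + -2.4·2 + 3.5·2 + -1.9·-1 + 6·-0.5 + -1.7·0.5.

3.05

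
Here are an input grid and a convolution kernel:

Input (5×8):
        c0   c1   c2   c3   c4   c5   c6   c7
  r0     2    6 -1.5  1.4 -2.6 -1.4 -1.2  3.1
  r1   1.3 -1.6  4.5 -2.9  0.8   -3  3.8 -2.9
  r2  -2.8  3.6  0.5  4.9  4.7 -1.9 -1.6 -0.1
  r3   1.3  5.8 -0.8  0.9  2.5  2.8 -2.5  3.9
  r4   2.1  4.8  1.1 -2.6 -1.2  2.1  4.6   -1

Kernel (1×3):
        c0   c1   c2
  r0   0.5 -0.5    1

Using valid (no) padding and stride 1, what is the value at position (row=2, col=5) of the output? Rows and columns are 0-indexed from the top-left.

-0.25

The receptive field on the input at this output position is [-1.9 -1.6 -0.1]. Elementwise product with the kernel and sum: -1.9·0.5 + -1.6·-0.5 + -0.1·1.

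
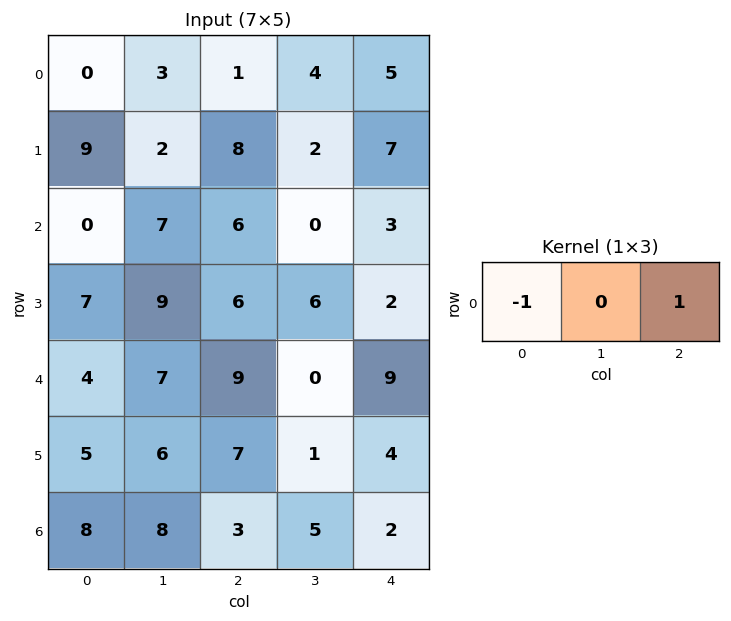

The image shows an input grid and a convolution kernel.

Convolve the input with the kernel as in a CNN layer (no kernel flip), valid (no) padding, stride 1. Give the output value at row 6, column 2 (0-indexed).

The receptive field on the input at this output position is [3 5 2]. Elementwise product with the kernel and sum: 3·-1 + 2·1.

-1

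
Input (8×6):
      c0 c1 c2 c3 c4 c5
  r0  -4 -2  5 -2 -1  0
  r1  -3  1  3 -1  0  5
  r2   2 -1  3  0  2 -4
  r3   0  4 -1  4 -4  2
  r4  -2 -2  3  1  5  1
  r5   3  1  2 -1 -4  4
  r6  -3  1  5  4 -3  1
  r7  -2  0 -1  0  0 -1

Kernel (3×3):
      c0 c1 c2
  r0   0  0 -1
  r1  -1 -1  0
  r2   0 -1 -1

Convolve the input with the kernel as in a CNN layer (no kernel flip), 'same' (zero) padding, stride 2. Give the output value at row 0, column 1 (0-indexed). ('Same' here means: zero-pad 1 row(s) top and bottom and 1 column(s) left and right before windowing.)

-5

The receptive field on the zero-padded input at this output position is [0 0 0 / -2 5 -2 / 1 3 -1]. Elementwise product with the kernel and sum: 0·-1 + -2·-1 + 5·-1 + 3·-1 + -1·-1.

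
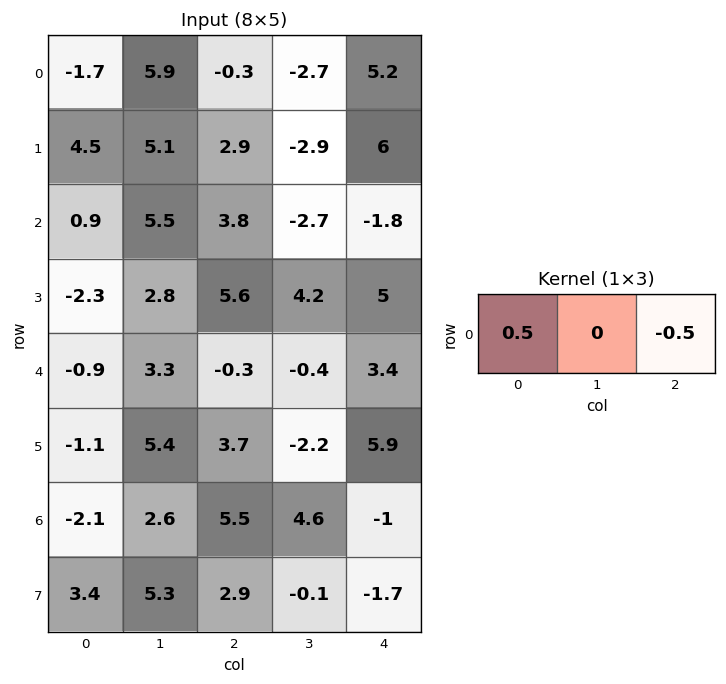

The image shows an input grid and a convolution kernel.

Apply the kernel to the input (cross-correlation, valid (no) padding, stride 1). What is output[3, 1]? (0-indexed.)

The receptive field on the input at this output position is [2.8 5.6 4.2]. Elementwise product with the kernel and sum: 2.8·0.5 + 4.2·-0.5.

-0.7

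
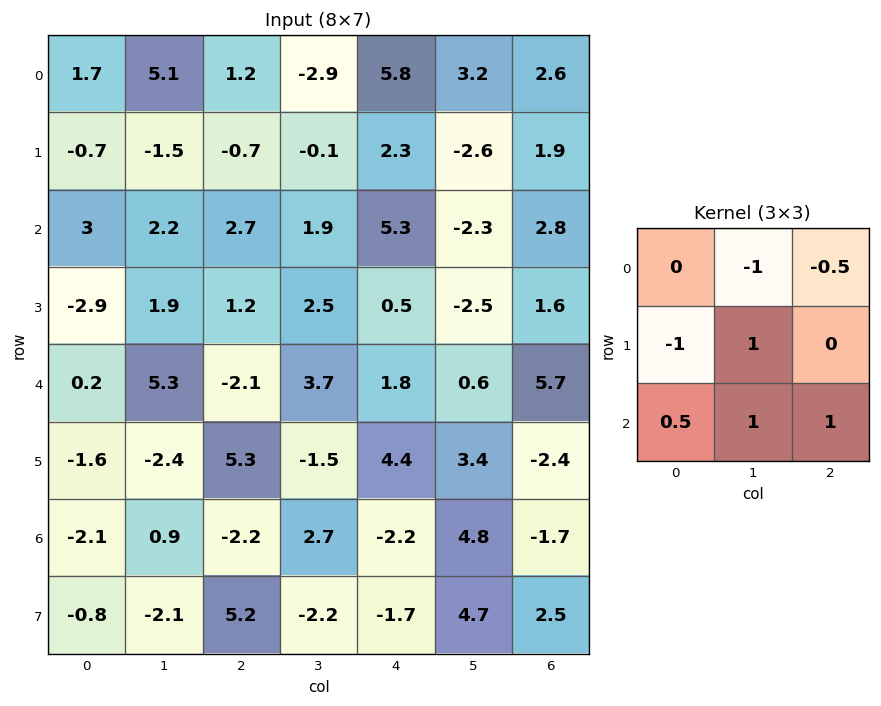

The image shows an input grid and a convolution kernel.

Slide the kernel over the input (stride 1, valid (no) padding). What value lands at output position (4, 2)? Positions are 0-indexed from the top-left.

-12

The receptive field on the input at this output position is [-2.1 3.7 1.8 / 5.3 -1.5 4.4 / -2.2 2.7 -2.2]. Elementwise product with the kernel and sum: 3.7·-1 + 1.8·-0.5 + 5.3·-1 + -1.5·1 + -2.2·0.5 + 2.7·1 + -2.2·1.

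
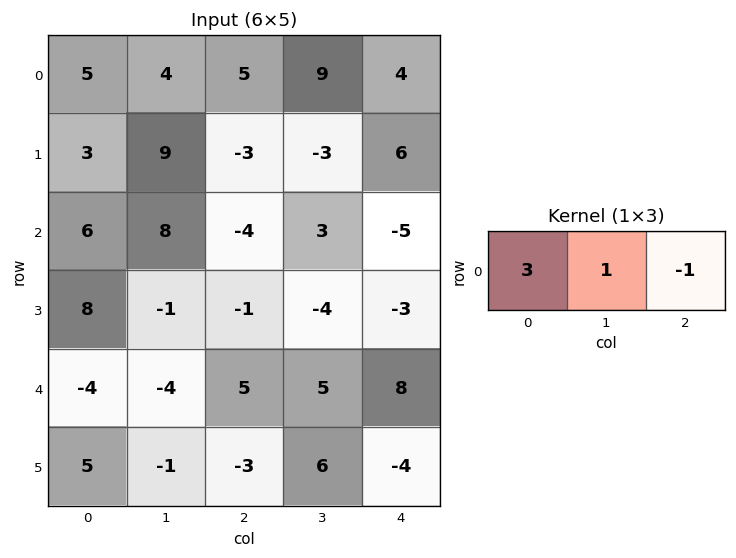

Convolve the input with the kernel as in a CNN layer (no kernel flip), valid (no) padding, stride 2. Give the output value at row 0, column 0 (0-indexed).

The receptive field on the input at this output position is [5 4 5]. Elementwise product with the kernel and sum: 5·3 + 4·1 + 5·-1.

14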